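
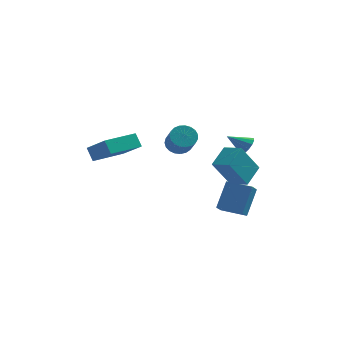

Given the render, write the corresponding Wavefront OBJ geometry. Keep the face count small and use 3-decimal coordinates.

v -4.96 -1.912 2.553
v -5.323 -1.47 3.299
v -3.473 -0.437 2.402
v -3.836 0.005 3.149
v -3.884 -2.885 3.651
v -4.247 -2.443 4.398
v -2.397 -1.41 3.501
v -2.76 -0.968 4.247
v -0.814 4.283 0.86
v -0.033 4.328 0.651
v 0.335 3.222 1.791
v -0.446 3.177 2
v -0.055 4.565 0.889
v 0.313 3.459 2.028
v -0.209 4.754 1.122
v 0.159 3.648 2.261
v -0.467 4.861 1.31
v -0.099 3.755 2.449
v -0.786 4.868 1.42
v -0.418 3.762 2.559
v -1.109 4.775 1.433
v -0.741 3.668 2.572
v -1.381 4.596 1.347
v -1.013 3.49 2.486
v -1.555 4.363 1.177
v -1.187 3.257 2.316
v -1.601 4.116 0.952
v -1.233 3.01 2.092
v -1.511 3.898 0.712
v -1.143 2.792 1.851
v -1.3 3.747 0.497
v -0.933 2.641 1.636
v -1.006 3.688 0.345
v -0.638 2.582 1.484
v -0.678 3.733 0.282
v -0.31 2.626 1.421
v -0.373 3.872 0.319
v -0.006 2.766 1.458
v -0.145 4.082 0.45
v 0.223 2.976 1.589
v 2.355 -1.869 1.07
v 1.392 -2.379 2.783
v 2.94 -0.691 1.749
v 1.977 -1.201 3.462
v 3.283 -2.519 1.398
v 2.32 -3.029 3.111
v 3.868 -1.341 2.077
v 2.905 -1.851 3.79
v 1.512 0.639 -2.241
v 2.002 1.756 -0.758
v 1.735 1.339 -2.842
v 2.225 2.457 -1.36
v 2.975 0.103 -2.32
v 3.465 1.221 -0.838
v 3.198 0.804 -2.922
v 3.688 1.921 -1.439
v 3.114 2.327 1.771
v 3.451 2.581 2.291
v 1.986 2.273 2.529
v 3.31 2.875 2.102
v 3.107 2.996 1.808
v 2.906 2.904 1.502
v 2.771 2.629 1.281
v 2.745 2.258 1.216
v 2.836 1.909 1.328
v 3.015 1.692 1.579
v 3.226 1.678 1.892
v 3.402 1.869 2.167
v 3.485 2.205 2.315
f 2 4 1
f 5 2 1
f 1 4 3
f 3 5 1
f 2 8 4
f 6 2 5
f 6 8 2
f 4 8 3
f 7 5 3
f 3 8 7
f 7 6 5
f 8 6 7
f 10 9 13
f 10 13 11
f 11 13 14
f 11 14 12
f 13 9 15
f 13 15 14
f 14 15 16
f 14 16 12
f 15 9 17
f 15 17 16
f 16 17 18
f 16 18 12
f 17 9 19
f 17 19 18
f 18 19 20
f 18 20 12
f 19 9 21
f 19 21 20
f 20 21 22
f 20 22 12
f 21 9 23
f 21 23 22
f 22 23 24
f 22 24 12
f 23 9 25
f 23 25 24
f 24 25 26
f 24 26 12
f 25 9 27
f 25 27 26
f 26 27 28
f 26 28 12
f 27 9 29
f 27 29 28
f 28 29 30
f 28 30 12
f 29 9 31
f 29 31 30
f 30 31 32
f 30 32 12
f 31 9 33
f 31 33 32
f 32 33 34
f 32 34 12
f 33 9 35
f 33 35 34
f 34 35 36
f 34 36 12
f 35 9 37
f 35 37 36
f 36 37 38
f 36 38 12
f 37 9 39
f 37 39 38
f 38 39 40
f 38 40 12
f 39 9 10
f 39 10 40
f 40 10 11
f 40 11 12
f 42 44 41
f 45 42 41
f 41 44 43
f 43 45 41
f 42 48 44
f 46 42 45
f 46 48 42
f 44 48 43
f 47 45 43
f 43 48 47
f 47 46 45
f 48 46 47
f 50 52 49
f 53 50 49
f 49 52 51
f 51 53 49
f 50 56 52
f 54 50 53
f 54 56 50
f 52 56 51
f 55 53 51
f 51 56 55
f 55 54 53
f 56 54 55
f 58 57 60
f 58 60 59
f 60 57 61
f 60 61 59
f 61 57 62
f 61 62 59
f 62 57 63
f 62 63 59
f 63 57 64
f 63 64 59
f 64 57 65
f 64 65 59
f 65 57 66
f 65 66 59
f 66 57 67
f 66 67 59
f 67 57 68
f 67 68 59
f 68 57 69
f 68 69 59
f 69 57 58
f 69 58 59



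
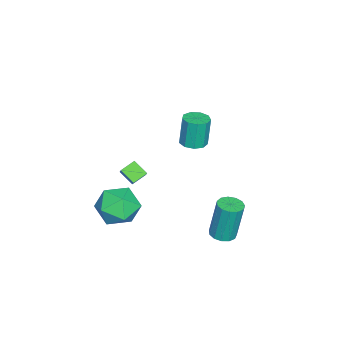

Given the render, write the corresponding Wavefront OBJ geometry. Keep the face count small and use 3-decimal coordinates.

v -1.509 1.821 2.106
v -0.906 1.623 2.189
v -1.088 1.702 3.696
v -1.691 1.899 3.614
v -0.918 2.06 2.165
v -1.1 2.138 3.672
v -1.207 2.385 2.113
v -1.389 2.464 3.62
v -1.637 2.446 2.058
v -1.819 2.525 3.565
v -2.007 2.214 2.026
v -2.189 2.293 3.533
v -2.144 1.799 2.031
v -2.326 1.877 3.538
v -1.984 1.393 2.072
v -2.166 1.472 3.579
v -1.602 1.188 2.128
v -1.783 1.266 3.635
v -1.176 1.278 2.175
v -1.358 1.357 3.682
v -3.126 -1.683 -2.965
v -3.354 -2.385 -2.432
v -3.703 -1.232 -2.617
v -3.93 -1.934 -2.084
v -2.41 -1.346 -2.216
v -2.637 -2.048 -1.683
v -2.986 -0.895 -1.868
v -3.214 -1.597 -1.335
v -0.984 -0.94 -3.757
v -0.12 -0.951 -2.957
v -1.92 -2.269 -2.763
v -1.056 -2.28 -1.963
v -1.756 -1.338 -2.061
v -1.178 -0.517 -2.676
v -0.862 -2.703 -3.044
v -0.284 -1.882 -3.659
v -0.045 -2.04 -2.516
v -0.597 -1.196 -1.909
v -1.443 -2.024 -3.811
v -1.995 -1.18 -3.204
v -0.338 3.606 -2.806
v 0.039 3.11 -2.707
v -0.086 3.419 -0.695
v -0.462 3.914 -0.794
v 0.251 3.393 -2.737
v 0.127 3.702 -0.725
v 0.277 3.743 -2.79
v 0.152 4.052 -0.777
v 0.107 4.05 -2.847
v -0.017 4.358 -0.834
v -0.204 4.215 -2.891
v -0.328 4.524 -0.879
v -0.557 4.187 -2.909
v -0.681 4.496 -0.896
v -0.841 3.975 -2.894
v -0.965 4.283 -0.881
v -0.965 3.645 -2.851
v -1.089 3.953 -0.838
v -0.89 3.303 -2.794
v -1.014 3.611 -0.781
v -0.64 3.057 -2.741
v -0.764 3.365 -0.728
v -0.294 2.985 -2.709
v -0.418 3.293 -0.696
f 2 1 5
f 2 5 3
f 3 5 6
f 3 6 4
f 5 1 7
f 5 7 6
f 6 7 8
f 6 8 4
f 7 1 9
f 7 9 8
f 8 9 10
f 8 10 4
f 9 1 11
f 9 11 10
f 10 11 12
f 10 12 4
f 11 1 13
f 11 13 12
f 12 13 14
f 12 14 4
f 13 1 15
f 13 15 14
f 14 15 16
f 14 16 4
f 15 1 17
f 15 17 16
f 16 17 18
f 16 18 4
f 17 1 19
f 17 19 18
f 18 19 20
f 18 20 4
f 19 1 2
f 19 2 20
f 20 2 3
f 20 3 4
f 22 24 21
f 25 22 21
f 21 24 23
f 23 25 21
f 22 28 24
f 26 22 25
f 26 28 22
f 24 28 23
f 27 25 23
f 23 28 27
f 27 26 25
f 28 26 27
f 29 40 34
f 29 34 30
f 29 30 36
f 29 36 39
f 29 39 40
f 30 34 38
f 34 40 33
f 40 39 31
f 39 36 35
f 36 30 37
f 32 38 33
f 32 33 31
f 32 31 35
f 32 35 37
f 32 37 38
f 33 38 34
f 31 33 40
f 35 31 39
f 37 35 36
f 38 37 30
f 42 41 45
f 42 45 43
f 43 45 46
f 43 46 44
f 45 41 47
f 45 47 46
f 46 47 48
f 46 48 44
f 47 41 49
f 47 49 48
f 48 49 50
f 48 50 44
f 49 41 51
f 49 51 50
f 50 51 52
f 50 52 44
f 51 41 53
f 51 53 52
f 52 53 54
f 52 54 44
f 53 41 55
f 53 55 54
f 54 55 56
f 54 56 44
f 55 41 57
f 55 57 56
f 56 57 58
f 56 58 44
f 57 41 59
f 57 59 58
f 58 59 60
f 58 60 44
f 59 41 61
f 59 61 60
f 60 61 62
f 60 62 44
f 61 41 63
f 61 63 62
f 62 63 64
f 62 64 44
f 63 41 42
f 63 42 64
f 64 42 43
f 64 43 44



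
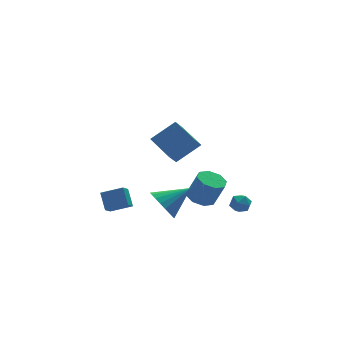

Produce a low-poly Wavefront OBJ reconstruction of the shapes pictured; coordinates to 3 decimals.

v 3.43 0.508 -2.215
v 3.798 0.012 -2.482
v 2.522 0.028 -2.578
v 2.89 -0.468 -2.845
v 2.841 -0.407 -2.176
v 3.402 -0.111 -1.952
v 2.918 0.151 -3.108
v 3.479 0.447 -2.884
v 3.482 -0.209 -3.034
v 3.434 -0.554 -2.458
v 2.886 0.594 -2.602
v 2.838 0.249 -2.026
v -0.508 2.129 -3.095
v -0.048 2.733 -3.863
v 1.148 2.151 -2.085
v -0.219 3.045 -3.589
v -0.441 3.198 -3.23
v -0.674 3.167 -2.847
v -0.878 2.956 -2.507
v -1.018 2.602 -2.269
v -1.07 2.166 -2.174
v -1.025 1.724 -2.238
v -0.891 1.352 -2.45
v -0.69 1.114 -2.774
v -0.458 1.051 -3.153
v -0.234 1.175 -3.522
v -0.058 1.464 -3.818
v 0.04 1.868 -3.988
v 0.044 2.316 -4.004
v -2.848 0.855 -1.906
v -2.846 1.652 -1.023
v -3.938 1.368 -2.367
v -3.936 2.166 -1.484
v -2.404 1.374 -2.376
v -2.402 2.172 -1.493
v -3.494 1.888 -2.837
v -3.492 2.685 -1.954
v -1.023 -1.51 2.16
v -1.63 -2.174 2.955
v -1.554 -0.144 2.897
v -2.161 -0.808 3.691
v 0.321 -1.532 3.169
v -0.286 -2.196 3.963
v -0.21 -0.166 3.905
v -0.817 -0.83 4.7
v 2.272 3.602 -3.779
v 2.969 4.152 -3.836
v 3.445 3.708 -2.298
v 2.748 3.158 -2.241
v 2.417 4.457 -3.577
v 2.894 4.012 -2.039
v 1.78 4.261 -3.436
v 2.257 3.816 -1.899
v 1.431 3.679 -3.496
v 1.908 3.234 -1.959
v 1.575 3.052 -3.722
v 2.051 2.608 -2.184
v 2.126 2.748 -3.981
v 2.603 2.303 -2.443
v 2.763 2.944 -4.121
v 3.24 2.499 -2.584
v 3.112 3.526 -4.061
v 3.589 3.081 -2.524
f 1 12 6
f 1 6 2
f 1 2 8
f 1 8 11
f 1 11 12
f 2 6 10
f 6 12 5
f 12 11 3
f 11 8 7
f 8 2 9
f 4 10 5
f 4 5 3
f 4 3 7
f 4 7 9
f 4 9 10
f 5 10 6
f 3 5 12
f 7 3 11
f 9 7 8
f 10 9 2
f 14 13 16
f 14 16 15
f 16 13 17
f 16 17 15
f 17 13 18
f 17 18 15
f 18 13 19
f 18 19 15
f 19 13 20
f 19 20 15
f 20 13 21
f 20 21 15
f 21 13 22
f 21 22 15
f 22 13 23
f 22 23 15
f 23 13 24
f 23 24 15
f 24 13 25
f 24 25 15
f 25 13 26
f 25 26 15
f 26 13 27
f 26 27 15
f 27 13 28
f 27 28 15
f 28 13 29
f 28 29 15
f 29 13 14
f 29 14 15
f 31 33 30
f 34 31 30
f 30 33 32
f 32 34 30
f 31 37 33
f 35 31 34
f 35 37 31
f 33 37 32
f 36 34 32
f 32 37 36
f 36 35 34
f 37 35 36
f 39 41 38
f 42 39 38
f 38 41 40
f 40 42 38
f 39 45 41
f 43 39 42
f 43 45 39
f 41 45 40
f 44 42 40
f 40 45 44
f 44 43 42
f 45 43 44
f 47 46 50
f 47 50 48
f 48 50 51
f 48 51 49
f 50 46 52
f 50 52 51
f 51 52 53
f 51 53 49
f 52 46 54
f 52 54 53
f 53 54 55
f 53 55 49
f 54 46 56
f 54 56 55
f 55 56 57
f 55 57 49
f 56 46 58
f 56 58 57
f 57 58 59
f 57 59 49
f 58 46 60
f 58 60 59
f 59 60 61
f 59 61 49
f 60 46 62
f 60 62 61
f 61 62 63
f 61 63 49
f 62 46 47
f 62 47 63
f 63 47 48
f 63 48 49



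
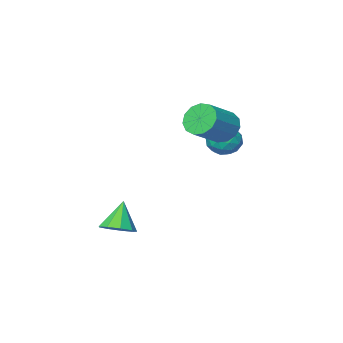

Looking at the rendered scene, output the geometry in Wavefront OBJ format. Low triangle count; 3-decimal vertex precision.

v 3.767 -0.721 -3.895
v 4.67 -1.003 -3.604
v 3.073 -1.279 -2.285
v 4.56 -0.358 -3.428
v 4.079 0.117 -3.471
v 3.452 0.199 -3.712
v 2.972 -0.149 -4.039
v 2.864 -0.765 -4.299
v 3.178 -1.36 -4.37
v 3.768 -1.657 -4.219
v 4.357 -1.516 -3.916
v -2.677 -0.18 0.479
v -1.891 -0.816 0.675
v -3.749 -1.344 1.005
v -2.963 -1.98 1.201
v -3.099 -1.137 1.778
v -2.437 -0.418 1.453
v -3.203 -1.742 0.227
v -2.541 -1.023 -0.098
v -2.216 -1.782 0.519
v -2.152 -1.408 1.477
v -3.488 -0.752 0.203
v -3.424 -0.378 1.161
v -2.19 -0.396 0.531
v -3.45 -1.764 1.149
v -3.53 -1.269 1.488
v -3.068 -1.643 1.603
v -2.511 -0.162 0.988
v -2.049 -0.536 1.103
v -2.759 -0.724 1.751
v -3.591 -1.624 0.577
v -3.129 -1.998 0.692
v -2.572 -0.517 0.077
v -2.11 -0.891 0.192
v -2.881 -1.436 -0.071
v -1.919 -1.337 0.554
v -2.549 -2.021 0.863
v -2.69 -1.882 0.291
v -2.301 -1.459 0.1
v -1.881 -1.118 1.118
v -2.511 -1.802 1.427
v -2.591 -1.306 1.766
v -2.202 -0.883 1.575
v -2.072 -1.685 1.026
v -3.129 -0.358 0.253
v -3.759 -1.042 0.562
v -3.438 -1.277 0.105
v -3.049 -0.854 -0.086
v -3.091 -0.139 0.817
v -3.721 -0.823 1.126
v -3.339 -0.701 1.58
v -2.95 -0.278 1.389
v -3.568 -0.475 0.654
v -2.347 -0.459 2.064
v -1.866 -1.29 1.616
v -0.131 -0.832 2.627
v -0.613 -0.001 3.076
v -1.776 -0.826 1.25
v -0.041 -0.368 2.262
v -1.867 -0.246 1.144
v -0.132 0.213 2.155
v -2.111 0.267 1.329
v -0.376 0.725 2.341
v -2.43 0.549 1.748
v -0.695 1.008 2.76
v -2.722 0.511 2.267
v -0.987 0.97 3.279
v -2.896 0.165 2.722
v -1.161 0.624 3.734
v -2.896 -0.379 2.968
v -1.161 0.079 3.98
v -2.721 -0.949 2.927
v -0.986 -0.49 3.939
v -2.428 -1.363 2.612
v -0.693 -0.905 3.624
v -2.109 -1.49 2.123
v -0.374 -1.032 3.135
f 2 1 4
f 2 4 3
f 4 1 5
f 4 5 3
f 5 1 6
f 5 6 3
f 6 1 7
f 6 7 3
f 7 1 8
f 7 8 3
f 8 1 9
f 8 9 3
f 9 1 10
f 9 10 3
f 10 1 11
f 10 11 3
f 11 1 2
f 11 2 3
f 12 49 28
f 49 23 52
f 28 52 17
f 49 52 28
f 12 28 24
f 28 17 29
f 24 29 13
f 28 29 24
f 12 24 33
f 24 13 34
f 33 34 19
f 24 34 33
f 12 33 45
f 33 19 48
f 45 48 22
f 33 48 45
f 12 45 49
f 45 22 53
f 49 53 23
f 45 53 49
f 13 29 40
f 29 17 43
f 40 43 21
f 29 43 40
f 17 52 30
f 52 23 51
f 30 51 16
f 52 51 30
f 23 53 50
f 53 22 46
f 50 46 14
f 53 46 50
f 22 48 47
f 48 19 35
f 47 35 18
f 48 35 47
f 19 34 39
f 34 13 36
f 39 36 20
f 34 36 39
f 15 41 27
f 41 21 42
f 27 42 16
f 41 42 27
f 15 27 25
f 27 16 26
f 25 26 14
f 27 26 25
f 15 25 32
f 25 14 31
f 32 31 18
f 25 31 32
f 15 32 37
f 32 18 38
f 37 38 20
f 32 38 37
f 15 37 41
f 37 20 44
f 41 44 21
f 37 44 41
f 16 42 30
f 42 21 43
f 30 43 17
f 42 43 30
f 14 26 50
f 26 16 51
f 50 51 23
f 26 51 50
f 18 31 47
f 31 14 46
f 47 46 22
f 31 46 47
f 20 38 39
f 38 18 35
f 39 35 19
f 38 35 39
f 21 44 40
f 44 20 36
f 40 36 13
f 44 36 40
f 55 54 58
f 55 58 56
f 56 58 59
f 56 59 57
f 58 54 60
f 58 60 59
f 59 60 61
f 59 61 57
f 60 54 62
f 60 62 61
f 61 62 63
f 61 63 57
f 62 54 64
f 62 64 63
f 63 64 65
f 63 65 57
f 64 54 66
f 64 66 65
f 65 66 67
f 65 67 57
f 66 54 68
f 66 68 67
f 67 68 69
f 67 69 57
f 68 54 70
f 68 70 69
f 69 70 71
f 69 71 57
f 70 54 72
f 70 72 71
f 71 72 73
f 71 73 57
f 72 54 74
f 72 74 73
f 73 74 75
f 73 75 57
f 74 54 76
f 74 76 75
f 75 76 77
f 75 77 57
f 76 54 55
f 76 55 77
f 77 55 56
f 77 56 57



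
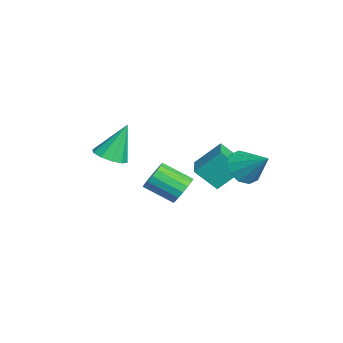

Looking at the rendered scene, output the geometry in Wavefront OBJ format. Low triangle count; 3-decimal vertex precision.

v -3.093 1.6 -2.682
v -3.354 0.446 -1.504
v -3.096 2.95 -1.36
v -3.357 1.796 -0.182
v -1.483 1.424 -2.498
v -1.744 0.27 -1.32
v -1.486 2.774 -1.176
v -1.747 1.62 0.002
v 0.158 -4.053 1.003
v 0.928 -3.508 0.893
v -0.198 -3.147 2.977
v 0.467 -3.216 0.676
v -0.112 -3.244 0.584
v -0.588 -3.581 0.652
v -0.779 -4.098 0.855
v -0.612 -4.598 1.114
v -0.15 -4.889 1.331
v 0.429 -4.861 1.423
v 0.905 -4.524 1.355
v 1.096 -4.007 1.152
v -2.706 -0.173 -3.214
v -2.065 -0.007 -2.561
v -2.633 -1.541 -1.613
v -3.274 -1.707 -2.266
v -2.423 0.214 -2.417
v -2.991 -1.319 -1.47
v -2.846 0.347 -2.456
v -3.414 -1.187 -1.508
v -3.237 0.361 -2.668
v -3.805 -1.173 -1.72
v -3.506 0.252 -3.005
v -4.074 -1.282 -2.058
v -3.592 0.046 -3.39
v -4.16 -1.488 -2.443
v -3.475 -0.21 -3.735
v -4.043 -1.744 -2.787
v -3.182 -0.458 -3.96
v -3.75 -1.992 -3.013
v -2.78 -0.641 -4.014
v -3.348 -2.174 -3.067
v -2.361 -0.716 -3.885
v -2.928 -2.25 -2.938
v -2.02 -0.667 -3.602
v -2.588 -2.201 -2.655
v -1.837 -0.505 -3.23
v -2.405 -2.039 -2.283
v -1.853 -0.267 -2.855
v -2.421 -1.801 -1.907
v 1.07 2.443 0.414
v 1.798 1.659 0.411
v 2.19 3.477 1.566
v 1.936 2.067 -0.09
v 1.743 2.619 -0.399
v 1.293 3.104 -0.397
v 0.758 3.337 -0.085
v 0.342 3.228 0.418
v 0.205 2.819 0.919
v 0.397 2.267 1.228
v 0.847 1.782 1.226
v 1.382 1.549 0.914
f 2 4 1
f 5 2 1
f 1 4 3
f 3 5 1
f 2 8 4
f 6 2 5
f 6 8 2
f 4 8 3
f 7 5 3
f 3 8 7
f 7 6 5
f 8 6 7
f 10 9 12
f 10 12 11
f 12 9 13
f 12 13 11
f 13 9 14
f 13 14 11
f 14 9 15
f 14 15 11
f 15 9 16
f 15 16 11
f 16 9 17
f 16 17 11
f 17 9 18
f 17 18 11
f 18 9 19
f 18 19 11
f 19 9 20
f 19 20 11
f 20 9 10
f 20 10 11
f 22 21 25
f 22 25 23
f 23 25 26
f 23 26 24
f 25 21 27
f 25 27 26
f 26 27 28
f 26 28 24
f 27 21 29
f 27 29 28
f 28 29 30
f 28 30 24
f 29 21 31
f 29 31 30
f 30 31 32
f 30 32 24
f 31 21 33
f 31 33 32
f 32 33 34
f 32 34 24
f 33 21 35
f 33 35 34
f 34 35 36
f 34 36 24
f 35 21 37
f 35 37 36
f 36 37 38
f 36 38 24
f 37 21 39
f 37 39 38
f 38 39 40
f 38 40 24
f 39 21 41
f 39 41 40
f 40 41 42
f 40 42 24
f 41 21 43
f 41 43 42
f 42 43 44
f 42 44 24
f 43 21 45
f 43 45 44
f 44 45 46
f 44 46 24
f 45 21 47
f 45 47 46
f 46 47 48
f 46 48 24
f 47 21 22
f 47 22 48
f 48 22 23
f 48 23 24
f 50 49 52
f 50 52 51
f 52 49 53
f 52 53 51
f 53 49 54
f 53 54 51
f 54 49 55
f 54 55 51
f 55 49 56
f 55 56 51
f 56 49 57
f 56 57 51
f 57 49 58
f 57 58 51
f 58 49 59
f 58 59 51
f 59 49 60
f 59 60 51
f 60 49 50
f 60 50 51



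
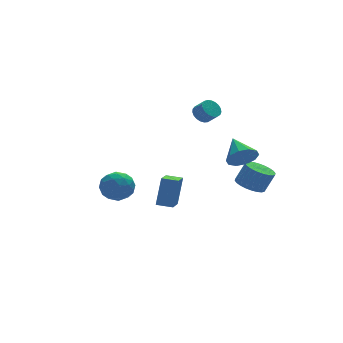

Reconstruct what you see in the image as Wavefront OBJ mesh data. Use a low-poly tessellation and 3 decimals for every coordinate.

v 3.651 -2.324 -1.941
v 4.288 -1.596 -2.195
v 4.927 -1.689 -0.852
v 4.289 -2.416 -0.599
v 3.995 -1.39 -2.041
v 4.634 -1.483 -0.698
v 3.649 -1.326 -1.872
v 4.288 -1.419 -0.529
v 3.303 -1.414 -1.713
v 3.942 -1.507 -0.371
v 3.011 -1.64 -1.59
v 3.65 -1.733 -0.247
v 2.815 -1.971 -1.52
v 3.454 -2.063 -0.177
v 2.747 -2.355 -1.514
v 3.386 -2.448 -0.171
v 2.816 -2.734 -1.573
v 3.455 -2.827 -0.23
v 3.013 -3.051 -1.688
v 3.652 -3.144 -0.345
v 3.306 -3.257 -1.842
v 3.945 -3.35 -0.499
v 3.652 -3.321 -2.011
v 4.291 -3.414 -0.668
v 3.998 -3.233 -2.169
v 4.637 -3.326 -0.827
v 4.29 -3.007 -2.293
v 4.929 -3.1 -0.95
v 4.486 -2.677 -2.363
v 5.125 -2.769 -1.02
v 4.554 -2.292 -2.369
v 5.193 -2.385 -1.026
v 4.485 -1.913 -2.31
v 5.124 -2.006 -0.967
v -4.255 1.128 -2.085
v -3.635 1.16 -1.122
v -4.105 -0.72 -2.118
v -3.485 -0.688 -1.155
v -4.6 -0.423 -1.128
v -4.692 0.719 -1.107
v -3.048 -0.279 -2.133
v -3.14 0.863 -2.112
v -2.889 0.291 -1.151
v -3.848 0.202 -0.53
v -3.892 0.238 -2.71
v -4.851 0.149 -2.089
v -3.958 1.306 -1.601
v -3.782 -0.866 -1.639
v -4.437 -0.711 -1.624
v -4.073 -0.691 -1.057
v -4.58 1.047 -1.592
v -4.215 1.066 -1.026
v -4.782 0.136 -1.03
v -3.525 -0.626 -2.214
v -3.16 -0.607 -1.648
v -3.667 1.131 -2.183
v -3.303 1.151 -1.616
v -2.958 0.304 -2.21
v -3.155 0.815 -1.052
v -3.067 -0.272 -1.071
v -2.81 -0.032 -1.646
v -2.864 0.64 -1.634
v -3.719 0.762 -0.687
v -3.631 -0.324 -0.706
v -4.286 -0.168 -0.69
v -4.34 0.503 -0.678
v -3.28 0.251 -0.704
v -4.109 0.764 -2.534
v -4.021 -0.322 -2.553
v -3.4 -0.063 -2.562
v -3.454 0.608 -2.55
v -4.673 0.712 -2.169
v -4.585 -0.375 -2.188
v -4.876 -0.2 -1.606
v -4.93 0.472 -1.594
v -4.46 0.189 -2.536
v 3.435 4.071 1.272
v 4.049 3.978 0.871
v 4.42 3.336 1.586
v 3.805 3.429 1.988
v 4.124 4.218 1.047
v 4.495 3.577 1.763
v 4.08 4.433 1.263
v 4.45 3.792 1.978
v 3.924 4.586 1.48
v 4.295 3.944 2.196
v 3.683 4.649 1.662
v 4.054 4.007 2.377
v 3.4 4.612 1.776
v 3.771 3.97 2.491
v 3.123 4.482 1.803
v 3.493 3.84 2.518
v 2.899 4.28 1.738
v 3.27 3.639 2.453
v 2.768 4.043 1.593
v 3.139 3.401 2.308
v 2.752 3.81 1.392
v 3.123 3.168 2.107
v 2.855 3.622 1.171
v 3.226 2.981 1.886
v 3.057 3.512 0.967
v 3.428 2.871 1.682
v 3.325 3.499 0.816
v 3.696 2.857 1.531
v 3.612 3.584 0.744
v 3.983 2.942 1.459
v 3.868 3.754 0.763
v 4.239 3.112 1.478
v -0.448 -0.239 -3.995
v 0.129 0.241 -2.077
v -1.312 0.383 -3.891
v -0.735 0.864 -1.973
v 0.455 1.116 -4.607
v 1.032 1.597 -2.689
v -0.409 1.739 -4.503
v 0.168 2.219 -2.585
v 3.121 -2.363 0.557
v 3.584 -1.956 -0.281
v 3.239 -0.757 1.403
v 2.95 -1.875 -0.346
v 2.381 -1.981 -0.066
v 2.094 -2.232 0.452
v 2.2 -2.534 1.009
v 2.658 -2.77 1.394
v 3.292 -2.851 1.459
v 3.861 -2.746 1.179
v 4.147 -2.494 0.662
v 4.041 -2.193 0.104
f 2 1 5
f 2 5 3
f 3 5 6
f 3 6 4
f 5 1 7
f 5 7 6
f 6 7 8
f 6 8 4
f 7 1 9
f 7 9 8
f 8 9 10
f 8 10 4
f 9 1 11
f 9 11 10
f 10 11 12
f 10 12 4
f 11 1 13
f 11 13 12
f 12 13 14
f 12 14 4
f 13 1 15
f 13 15 14
f 14 15 16
f 14 16 4
f 15 1 17
f 15 17 16
f 16 17 18
f 16 18 4
f 17 1 19
f 17 19 18
f 18 19 20
f 18 20 4
f 19 1 21
f 19 21 20
f 20 21 22
f 20 22 4
f 21 1 23
f 21 23 22
f 22 23 24
f 22 24 4
f 23 1 25
f 23 25 24
f 24 25 26
f 24 26 4
f 25 1 27
f 25 27 26
f 26 27 28
f 26 28 4
f 27 1 29
f 27 29 28
f 28 29 30
f 28 30 4
f 29 1 31
f 29 31 30
f 30 31 32
f 30 32 4
f 31 1 33
f 31 33 32
f 32 33 34
f 32 34 4
f 33 1 2
f 33 2 34
f 34 2 3
f 34 3 4
f 35 72 51
f 72 46 75
f 51 75 40
f 72 75 51
f 35 51 47
f 51 40 52
f 47 52 36
f 51 52 47
f 35 47 56
f 47 36 57
f 56 57 42
f 47 57 56
f 35 56 68
f 56 42 71
f 68 71 45
f 56 71 68
f 35 68 72
f 68 45 76
f 72 76 46
f 68 76 72
f 36 52 63
f 52 40 66
f 63 66 44
f 52 66 63
f 40 75 53
f 75 46 74
f 53 74 39
f 75 74 53
f 46 76 73
f 76 45 69
f 73 69 37
f 76 69 73
f 45 71 70
f 71 42 58
f 70 58 41
f 71 58 70
f 42 57 62
f 57 36 59
f 62 59 43
f 57 59 62
f 38 64 50
f 64 44 65
f 50 65 39
f 64 65 50
f 38 50 48
f 50 39 49
f 48 49 37
f 50 49 48
f 38 48 55
f 48 37 54
f 55 54 41
f 48 54 55
f 38 55 60
f 55 41 61
f 60 61 43
f 55 61 60
f 38 60 64
f 60 43 67
f 64 67 44
f 60 67 64
f 39 65 53
f 65 44 66
f 53 66 40
f 65 66 53
f 37 49 73
f 49 39 74
f 73 74 46
f 49 74 73
f 41 54 70
f 54 37 69
f 70 69 45
f 54 69 70
f 43 61 62
f 61 41 58
f 62 58 42
f 61 58 62
f 44 67 63
f 67 43 59
f 63 59 36
f 67 59 63
f 78 77 81
f 78 81 79
f 79 81 82
f 79 82 80
f 81 77 83
f 81 83 82
f 82 83 84
f 82 84 80
f 83 77 85
f 83 85 84
f 84 85 86
f 84 86 80
f 85 77 87
f 85 87 86
f 86 87 88
f 86 88 80
f 87 77 89
f 87 89 88
f 88 89 90
f 88 90 80
f 89 77 91
f 89 91 90
f 90 91 92
f 90 92 80
f 91 77 93
f 91 93 92
f 92 93 94
f 92 94 80
f 93 77 95
f 93 95 94
f 94 95 96
f 94 96 80
f 95 77 97
f 95 97 96
f 96 97 98
f 96 98 80
f 97 77 99
f 97 99 98
f 98 99 100
f 98 100 80
f 99 77 101
f 99 101 100
f 100 101 102
f 100 102 80
f 101 77 103
f 101 103 102
f 102 103 104
f 102 104 80
f 103 77 105
f 103 105 104
f 104 105 106
f 104 106 80
f 105 77 107
f 105 107 106
f 106 107 108
f 106 108 80
f 107 77 78
f 107 78 108
f 108 78 79
f 108 79 80
f 110 112 109
f 113 110 109
f 109 112 111
f 111 113 109
f 110 116 112
f 114 110 113
f 114 116 110
f 112 116 111
f 115 113 111
f 111 116 115
f 115 114 113
f 116 114 115
f 118 117 120
f 118 120 119
f 120 117 121
f 120 121 119
f 121 117 122
f 121 122 119
f 122 117 123
f 122 123 119
f 123 117 124
f 123 124 119
f 124 117 125
f 124 125 119
f 125 117 126
f 125 126 119
f 126 117 127
f 126 127 119
f 127 117 128
f 127 128 119
f 128 117 118
f 128 118 119



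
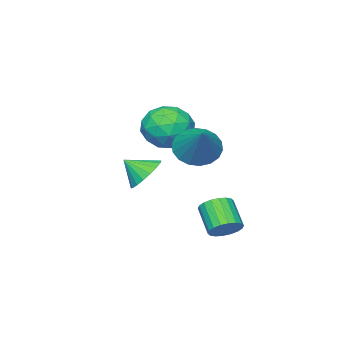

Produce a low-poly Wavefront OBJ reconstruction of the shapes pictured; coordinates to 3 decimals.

v -0.172 -1.544 -1.474
v 0.31 -0.872 -1.119
v 0.312 -2.276 -0.746
v -0.023 -0.871 -0.896
v -0.386 -1.002 -0.788
v -0.706 -1.242 -0.816
v -0.92 -1.541 -0.974
v -0.986 -1.841 -1.231
v -0.891 -2.082 -1.536
v -0.653 -2.216 -1.83
v -0.321 -2.218 -2.052
v 0.042 -2.086 -2.16
v 0.362 -1.847 -2.133
v 0.576 -1.547 -1.974
v 0.642 -1.248 -1.717
v 0.547 -1.007 -1.412
v -1.022 0.107 0.833
v -0.077 -0.097 0.3
v -0.523 -1.003 2.14
v 0.422 -1.207 1.607
v 0.243 -0.213 2.053
v -0.066 0.473 1.245
v -0.534 -1.573 1.195
v -0.843 -0.887 0.387
v 0.225 -1.135 0.523
v 0.705 -0.294 1.054
v -1.305 -0.806 1.386
v -0.825 0.035 1.917
v -0.593 0.102 0.451
v -0.007 -1.202 1.989
v -0.112 -0.618 2.251
v 0.443 -0.738 1.937
v -0.587 0.437 1.007
v -0.031 0.318 0.694
v 0.157 0.25 1.724
v -0.569 -1.418 1.746
v -0.013 -1.537 1.433
v -1.043 -0.362 0.503
v -0.488 -0.482 0.189
v -0.757 -1.35 0.716
v 0.139 -0.627 0.27
v 0.433 -1.28 1.038
v -0.129 -1.495 0.796
v -0.311 -1.092 0.321
v 0.422 -0.133 0.581
v 0.715 -0.786 1.35
v 0.61 -0.201 1.612
v 0.428 0.202 1.137
v 0.599 -0.743 0.713
v -1.315 -0.314 1.09
v -1.022 -0.967 1.859
v -1.028 -1.302 1.303
v -1.21 -0.899 0.828
v -1.033 0.18 1.402
v -0.739 -0.473 2.17
v -0.289 -0.008 2.119
v -0.471 0.395 1.644
v -1.199 -0.357 1.727
v 0.862 3.353 -2.679
v 1.486 3.091 -2.613
v 1.022 2.206 -1.735
v 0.398 2.467 -1.801
v 1.48 3.306 -2.4
v 1.016 2.42 -1.522
v 1.352 3.529 -2.242
v 0.888 2.644 -1.364
v 1.126 3.718 -2.17
v 0.663 2.833 -1.293
v 0.849 3.835 -2.199
v 0.385 2.95 -1.322
v 0.573 3.856 -2.324
v 0.11 2.971 -1.446
v 0.355 3.777 -2.518
v -0.108 2.892 -1.641
v 0.238 3.614 -2.745
v -0.226 2.729 -1.867
v 0.244 3.4 -2.958
v -0.22 2.514 -2.08
v 0.372 3.176 -3.116
v -0.092 2.291 -2.238
v 0.597 2.987 -3.187
v 0.134 2.102 -2.31
v 0.875 2.87 -3.158
v 0.411 1.985 -2.281
v 1.15 2.849 -3.034
v 0.687 1.964 -2.156
v 1.368 2.928 -2.839
v 0.905 2.043 -1.962
v 1.812 2.799 1.589
v 2.442 2.933 0.932
v 2.808 3.921 2.771
v 2.176 3.237 0.866
v 1.838 3.455 0.944
v 1.495 3.542 1.15
v 1.215 3.483 1.443
v 1.053 3.287 1.764
v 1.042 2.995 2.051
v 1.183 2.665 2.246
v 1.449 2.36 2.311
v 1.787 2.143 2.233
v 2.13 2.055 2.028
v 2.41 2.115 1.735
v 2.572 2.31 1.414
v 2.583 2.602 1.127
f 2 1 4
f 2 4 3
f 4 1 5
f 4 5 3
f 5 1 6
f 5 6 3
f 6 1 7
f 6 7 3
f 7 1 8
f 7 8 3
f 8 1 9
f 8 9 3
f 9 1 10
f 9 10 3
f 10 1 11
f 10 11 3
f 11 1 12
f 11 12 3
f 12 1 13
f 12 13 3
f 13 1 14
f 13 14 3
f 14 1 15
f 14 15 3
f 15 1 16
f 15 16 3
f 16 1 2
f 16 2 3
f 17 54 33
f 54 28 57
f 33 57 22
f 54 57 33
f 17 33 29
f 33 22 34
f 29 34 18
f 33 34 29
f 17 29 38
f 29 18 39
f 38 39 24
f 29 39 38
f 17 38 50
f 38 24 53
f 50 53 27
f 38 53 50
f 17 50 54
f 50 27 58
f 54 58 28
f 50 58 54
f 18 34 45
f 34 22 48
f 45 48 26
f 34 48 45
f 22 57 35
f 57 28 56
f 35 56 21
f 57 56 35
f 28 58 55
f 58 27 51
f 55 51 19
f 58 51 55
f 27 53 52
f 53 24 40
f 52 40 23
f 53 40 52
f 24 39 44
f 39 18 41
f 44 41 25
f 39 41 44
f 20 46 32
f 46 26 47
f 32 47 21
f 46 47 32
f 20 32 30
f 32 21 31
f 30 31 19
f 32 31 30
f 20 30 37
f 30 19 36
f 37 36 23
f 30 36 37
f 20 37 42
f 37 23 43
f 42 43 25
f 37 43 42
f 20 42 46
f 42 25 49
f 46 49 26
f 42 49 46
f 21 47 35
f 47 26 48
f 35 48 22
f 47 48 35
f 19 31 55
f 31 21 56
f 55 56 28
f 31 56 55
f 23 36 52
f 36 19 51
f 52 51 27
f 36 51 52
f 25 43 44
f 43 23 40
f 44 40 24
f 43 40 44
f 26 49 45
f 49 25 41
f 45 41 18
f 49 41 45
f 60 59 63
f 60 63 61
f 61 63 64
f 61 64 62
f 63 59 65
f 63 65 64
f 64 65 66
f 64 66 62
f 65 59 67
f 65 67 66
f 66 67 68
f 66 68 62
f 67 59 69
f 67 69 68
f 68 69 70
f 68 70 62
f 69 59 71
f 69 71 70
f 70 71 72
f 70 72 62
f 71 59 73
f 71 73 72
f 72 73 74
f 72 74 62
f 73 59 75
f 73 75 74
f 74 75 76
f 74 76 62
f 75 59 77
f 75 77 76
f 76 77 78
f 76 78 62
f 77 59 79
f 77 79 78
f 78 79 80
f 78 80 62
f 79 59 81
f 79 81 80
f 80 81 82
f 80 82 62
f 81 59 83
f 81 83 82
f 82 83 84
f 82 84 62
f 83 59 85
f 83 85 84
f 84 85 86
f 84 86 62
f 85 59 87
f 85 87 86
f 86 87 88
f 86 88 62
f 87 59 60
f 87 60 88
f 88 60 61
f 88 61 62
f 90 89 92
f 90 92 91
f 92 89 93
f 92 93 91
f 93 89 94
f 93 94 91
f 94 89 95
f 94 95 91
f 95 89 96
f 95 96 91
f 96 89 97
f 96 97 91
f 97 89 98
f 97 98 91
f 98 89 99
f 98 99 91
f 99 89 100
f 99 100 91
f 100 89 101
f 100 101 91
f 101 89 102
f 101 102 91
f 102 89 103
f 102 103 91
f 103 89 104
f 103 104 91
f 104 89 90
f 104 90 91



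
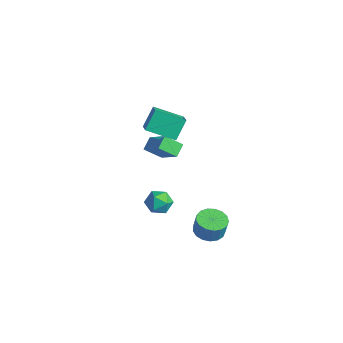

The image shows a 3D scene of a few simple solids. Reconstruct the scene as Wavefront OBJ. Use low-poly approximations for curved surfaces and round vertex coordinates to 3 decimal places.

v -3.07 -2.888 3.215
v -1.878 -3.374 3.904
v -3.418 -2.014 4.434
v -2.226 -2.499 5.123
v -2.034 -1.421 2.457
v -0.842 -1.906 3.146
v -2.382 -0.546 3.676
v -1.19 -1.032 4.365
v 0.783 -0.577 -4.527
v 1.274 0.256 -4.683
v 1.569 0.31 -3.469
v 1.077 -0.523 -3.313
v 0.839 0.4 -4.584
v 1.133 0.454 -3.37
v 0.391 0.319 -4.471
v 0.685 0.373 -3.258
v 0.032 0.034 -4.372
v 0.327 0.088 -3.158
v -0.154 -0.392 -4.308
v 0.14 -0.338 -3.094
v -0.126 -0.86 -4.294
v 0.168 -0.806 -3.08
v 0.11 -1.263 -4.333
v 0.405 -1.209 -3.12
v 0.501 -1.509 -4.417
v 0.795 -1.455 -3.203
v 0.956 -1.541 -4.526
v 1.25 -1.488 -3.312
v 1.371 -1.353 -4.635
v 1.666 -1.299 -3.422
v 1.652 -0.987 -4.719
v 1.946 -0.933 -3.506
v 1.733 -0.526 -4.76
v 2.028 -0.473 -3.546
v 1.597 -0.078 -4.746
v 1.891 -0.024 -3.533
v -1.458 -2.422 -3.3
v -0.977 -1.997 -2.619
v -1.623 -3.643 -2.421
v -1.142 -3.218 -1.74
v -1.995 -2.911 -1.972
v -1.893 -2.156 -2.516
v -0.707 -3.484 -2.524
v -0.605 -2.729 -3.068
v -0.513 -2.653 -2.14
v -1.309 -2.299 -1.798
v -1.291 -3.341 -3.242
v -2.087 -2.987 -2.9
v -4.833 -1.501 0.44
v -3.22 -1.352 1.63
v -4.333 -0.534 -0.359
v -2.72 -0.386 0.831
v -4.38 -2.174 -0.091
v -2.767 -2.026 1.099
v -3.88 -1.208 -0.89
v -2.267 -1.059 0.3
f 2 4 1
f 5 2 1
f 1 4 3
f 3 5 1
f 2 8 4
f 6 2 5
f 6 8 2
f 4 8 3
f 7 5 3
f 3 8 7
f 7 6 5
f 8 6 7
f 10 9 13
f 10 13 11
f 11 13 14
f 11 14 12
f 13 9 15
f 13 15 14
f 14 15 16
f 14 16 12
f 15 9 17
f 15 17 16
f 16 17 18
f 16 18 12
f 17 9 19
f 17 19 18
f 18 19 20
f 18 20 12
f 19 9 21
f 19 21 20
f 20 21 22
f 20 22 12
f 21 9 23
f 21 23 22
f 22 23 24
f 22 24 12
f 23 9 25
f 23 25 24
f 24 25 26
f 24 26 12
f 25 9 27
f 25 27 26
f 26 27 28
f 26 28 12
f 27 9 29
f 27 29 28
f 28 29 30
f 28 30 12
f 29 9 31
f 29 31 30
f 30 31 32
f 30 32 12
f 31 9 33
f 31 33 32
f 32 33 34
f 32 34 12
f 33 9 35
f 33 35 34
f 34 35 36
f 34 36 12
f 35 9 10
f 35 10 36
f 36 10 11
f 36 11 12
f 37 48 42
f 37 42 38
f 37 38 44
f 37 44 47
f 37 47 48
f 38 42 46
f 42 48 41
f 48 47 39
f 47 44 43
f 44 38 45
f 40 46 41
f 40 41 39
f 40 39 43
f 40 43 45
f 40 45 46
f 41 46 42
f 39 41 48
f 43 39 47
f 45 43 44
f 46 45 38
f 50 52 49
f 53 50 49
f 49 52 51
f 51 53 49
f 50 56 52
f 54 50 53
f 54 56 50
f 52 56 51
f 55 53 51
f 51 56 55
f 55 54 53
f 56 54 55



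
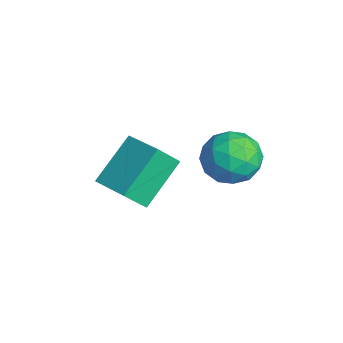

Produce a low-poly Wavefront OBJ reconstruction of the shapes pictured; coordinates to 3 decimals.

v 3.871 -0.343 3.142
v 4.441 -0.617 3.803
v 2.719 -0.823 3.937
v 3.289 -1.097 4.598
v 3.17 -0.204 4.438
v 3.882 0.092 3.947
v 3.278 -1.532 3.793
v 3.99 -1.236 3.302
v 4.075 -1.352 4.205
v 4.008 -0.532 4.604
v 3.152 -0.908 3.136
v 3.085 -0.088 3.535
v 4.257 -0.438 3.403
v 2.903 -1.002 4.337
v 2.833 -0.477 4.243
v 3.168 -0.639 4.632
v 3.929 -0.021 3.487
v 4.264 -0.182 3.876
v 3.516 0.06 4.249
v 2.896 -1.258 3.864
v 3.231 -1.419 4.253
v 3.992 -0.801 3.108
v 4.327 -0.963 3.497
v 3.644 -1.5 3.491
v 4.377 -1.031 4.028
v 3.699 -1.314 4.495
v 3.693 -1.569 4.022
v 4.112 -1.395 3.733
v 4.338 -0.549 4.262
v 3.66 -0.831 4.729
v 3.59 -0.306 4.635
v 4.009 -0.132 4.347
v 4.122 -0.981 4.498
v 3.5 -0.609 3.011
v 2.822 -0.891 3.478
v 3.151 -1.308 3.393
v 3.57 -1.134 3.105
v 3.461 -0.126 3.245
v 2.783 -0.409 3.712
v 3.048 -0.045 4.007
v 3.467 0.129 3.718
v 3.038 -0.459 3.242
v -0.232 -1.815 1.402
v -0.146 -2.511 2.224
v 1.008 -1.331 1.683
v 1.093 -2.027 2.504
v 0.507 -3.053 0.276
v 0.592 -3.749 1.097
v 1.746 -2.569 0.556
v 1.832 -3.265 1.378
f 1 38 17
f 38 12 41
f 17 41 6
f 38 41 17
f 1 17 13
f 17 6 18
f 13 18 2
f 17 18 13
f 1 13 22
f 13 2 23
f 22 23 8
f 13 23 22
f 1 22 34
f 22 8 37
f 34 37 11
f 22 37 34
f 1 34 38
f 34 11 42
f 38 42 12
f 34 42 38
f 2 18 29
f 18 6 32
f 29 32 10
f 18 32 29
f 6 41 19
f 41 12 40
f 19 40 5
f 41 40 19
f 12 42 39
f 42 11 35
f 39 35 3
f 42 35 39
f 11 37 36
f 37 8 24
f 36 24 7
f 37 24 36
f 8 23 28
f 23 2 25
f 28 25 9
f 23 25 28
f 4 30 16
f 30 10 31
f 16 31 5
f 30 31 16
f 4 16 14
f 16 5 15
f 14 15 3
f 16 15 14
f 4 14 21
f 14 3 20
f 21 20 7
f 14 20 21
f 4 21 26
f 21 7 27
f 26 27 9
f 21 27 26
f 4 26 30
f 26 9 33
f 30 33 10
f 26 33 30
f 5 31 19
f 31 10 32
f 19 32 6
f 31 32 19
f 3 15 39
f 15 5 40
f 39 40 12
f 15 40 39
f 7 20 36
f 20 3 35
f 36 35 11
f 20 35 36
f 9 27 28
f 27 7 24
f 28 24 8
f 27 24 28
f 10 33 29
f 33 9 25
f 29 25 2
f 33 25 29
f 44 46 43
f 47 44 43
f 43 46 45
f 45 47 43
f 44 50 46
f 48 44 47
f 48 50 44
f 46 50 45
f 49 47 45
f 45 50 49
f 49 48 47
f 50 48 49



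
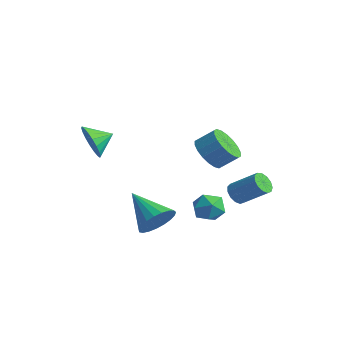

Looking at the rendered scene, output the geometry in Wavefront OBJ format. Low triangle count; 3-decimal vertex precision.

v 3.175 0.788 1.212
v 3.914 0.801 0.569
v 4.525 1.426 1.286
v 3.785 1.412 1.928
v 3.683 1.154 0.459
v 4.294 1.779 1.175
v 3.352 1.434 0.497
v 3.962 2.059 1.214
v 2.985 1.587 0.677
v 3.596 2.211 1.394
v 2.655 1.581 0.963
v 3.266 2.205 1.679
v 2.429 1.418 1.298
v 3.04 2.042 2.015
v 2.35 1.13 1.616
v 2.961 1.755 2.333
v 2.435 0.774 1.854
v 3.046 1.399 2.571
v 2.666 0.421 1.965
v 3.277 1.046 2.681
v 2.998 0.141 1.926
v 3.608 0.766 2.643
v 3.364 -0.011 1.746
v 3.975 0.613 2.463
v 3.694 -0.005 1.461
v 4.305 0.619 2.177
v 3.92 0.158 1.125
v 4.531 0.782 1.842
v 3.999 0.445 0.807
v 4.61 1.07 1.524
v 0.069 -3.499 2.157
v 0.554 -3.37 1.304
v 0.411 -2.501 2.503
v 0.156 -3.203 1.217
v -0.26 -3.095 1.315
v -0.61 -3.067 1.581
v -0.826 -3.124 1.961
v -0.865 -3.256 2.379
v -0.718 -3.436 2.754
v -0.416 -3.628 3.011
v -0.018 -3.795 3.098
v 0.398 -3.903 2.999
v 0.748 -3.931 2.734
v 0.964 -3.874 2.354
v 1.003 -3.742 1.935
v 0.856 -3.562 1.56
v 4.01 -2.888 -1.535
v 4.526 -3.049 -0.706
v 2.25 -2.912 -0.445
v 4.512 -2.638 -0.719
v 4.411 -2.27 -0.874
v 4.241 -2.009 -1.143
v 4.031 -1.9 -1.479
v 3.817 -1.961 -1.826
v 3.636 -2.183 -2.122
v 3.521 -2.527 -2.317
v 3.489 -2.933 -2.376
v 3.548 -3.331 -2.29
v 3.687 -3.653 -2.074
v 3.881 -3.842 -1.764
v 4.098 -3.867 -1.415
v 4.299 -3.722 -1.087
v 4.451 -3.433 -0.836
v 3.192 2.521 -1.968
v 3.606 2.084 -2.186
v 4.782 2.701 -1.19
v 4.368 3.139 -0.972
v 3.638 2.371 -2.402
v 4.814 2.988 -1.406
v 3.529 2.706 -2.48
v 4.705 3.323 -1.484
v 3.313 2.982 -2.396
v 4.489 3.599 -1.4
v 3.058 3.112 -2.176
v 4.234 3.729 -1.18
v 2.846 3.054 -1.89
v 4.022 3.671 -0.894
v 2.744 2.828 -1.629
v 3.92 3.445 -0.633
v 2.784 2.504 -1.475
v 3.96 3.121 -0.479
v 2.954 2.185 -1.478
v 4.13 2.802 -0.482
v 3.199 1.974 -1.637
v 4.375 2.591 -0.641
v 3.442 1.936 -1.9
v 4.618 2.553 -0.905
v 3.135 0.928 -1.561
v 3.754 1.224 -2.117
v 3.626 -0.404 -1.723
v 4.245 -0.108 -2.279
v 4.288 0.096 -1.421
v 3.985 0.919 -1.321
v 3.395 -0.099 -2.519
v 3.092 0.724 -2.419
v 3.915 0.589 -2.709
v 4.467 0.71 -2.03
v 2.913 0.11 -1.81
v 3.465 0.231 -1.131
f 2 1 5
f 2 5 3
f 3 5 6
f 3 6 4
f 5 1 7
f 5 7 6
f 6 7 8
f 6 8 4
f 7 1 9
f 7 9 8
f 8 9 10
f 8 10 4
f 9 1 11
f 9 11 10
f 10 11 12
f 10 12 4
f 11 1 13
f 11 13 12
f 12 13 14
f 12 14 4
f 13 1 15
f 13 15 14
f 14 15 16
f 14 16 4
f 15 1 17
f 15 17 16
f 16 17 18
f 16 18 4
f 17 1 19
f 17 19 18
f 18 19 20
f 18 20 4
f 19 1 21
f 19 21 20
f 20 21 22
f 20 22 4
f 21 1 23
f 21 23 22
f 22 23 24
f 22 24 4
f 23 1 25
f 23 25 24
f 24 25 26
f 24 26 4
f 25 1 27
f 25 27 26
f 26 27 28
f 26 28 4
f 27 1 29
f 27 29 28
f 28 29 30
f 28 30 4
f 29 1 2
f 29 2 30
f 30 2 3
f 30 3 4
f 32 31 34
f 32 34 33
f 34 31 35
f 34 35 33
f 35 31 36
f 35 36 33
f 36 31 37
f 36 37 33
f 37 31 38
f 37 38 33
f 38 31 39
f 38 39 33
f 39 31 40
f 39 40 33
f 40 31 41
f 40 41 33
f 41 31 42
f 41 42 33
f 42 31 43
f 42 43 33
f 43 31 44
f 43 44 33
f 44 31 45
f 44 45 33
f 45 31 46
f 45 46 33
f 46 31 32
f 46 32 33
f 48 47 50
f 48 50 49
f 50 47 51
f 50 51 49
f 51 47 52
f 51 52 49
f 52 47 53
f 52 53 49
f 53 47 54
f 53 54 49
f 54 47 55
f 54 55 49
f 55 47 56
f 55 56 49
f 56 47 57
f 56 57 49
f 57 47 58
f 57 58 49
f 58 47 59
f 58 59 49
f 59 47 60
f 59 60 49
f 60 47 61
f 60 61 49
f 61 47 62
f 61 62 49
f 62 47 63
f 62 63 49
f 63 47 48
f 63 48 49
f 65 64 68
f 65 68 66
f 66 68 69
f 66 69 67
f 68 64 70
f 68 70 69
f 69 70 71
f 69 71 67
f 70 64 72
f 70 72 71
f 71 72 73
f 71 73 67
f 72 64 74
f 72 74 73
f 73 74 75
f 73 75 67
f 74 64 76
f 74 76 75
f 75 76 77
f 75 77 67
f 76 64 78
f 76 78 77
f 77 78 79
f 77 79 67
f 78 64 80
f 78 80 79
f 79 80 81
f 79 81 67
f 80 64 82
f 80 82 81
f 81 82 83
f 81 83 67
f 82 64 84
f 82 84 83
f 83 84 85
f 83 85 67
f 84 64 86
f 84 86 85
f 85 86 87
f 85 87 67
f 86 64 65
f 86 65 87
f 87 65 66
f 87 66 67
f 88 99 93
f 88 93 89
f 88 89 95
f 88 95 98
f 88 98 99
f 89 93 97
f 93 99 92
f 99 98 90
f 98 95 94
f 95 89 96
f 91 97 92
f 91 92 90
f 91 90 94
f 91 94 96
f 91 96 97
f 92 97 93
f 90 92 99
f 94 90 98
f 96 94 95
f 97 96 89



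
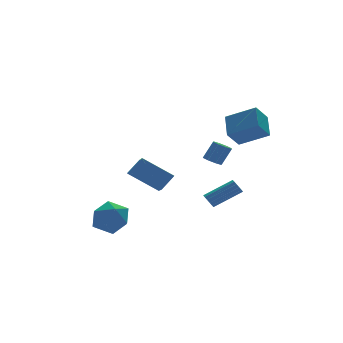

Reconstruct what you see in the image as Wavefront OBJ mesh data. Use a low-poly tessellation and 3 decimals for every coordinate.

v -3.702 2.667 -3.004
v -3.163 2.347 -4.051
v -3.237 0.913 -2.229
v -2.698 0.593 -3.276
v -2.202 1.458 -2.573
v -2.489 2.543 -3.053
v -3.911 0.717 -3.227
v -4.198 1.802 -3.707
v -3.292 1.142 -4.189
v -2.236 1.6 -3.784
v -4.164 1.66 -2.496
v -3.108 2.118 -2.091
v 0.55 3.267 -2.311
v -0.064 1.672 -1.579
v -0.88 4.381 -1.082
v -1.495 2.786 -0.351
v 1.375 3.354 -1.429
v 0.76 1.759 -0.698
v -0.056 4.468 -0.201
v -0.67 2.873 0.531
v 0.91 -1.987 -1.383
v 1.172 -1.663 -1.659
v 2.732 -2.069 -0.653
v 2.47 -2.393 -0.377
v 1.081 -1.523 -1.461
v 2.641 -1.93 -0.455
v 0.944 -1.508 -1.242
v 2.504 -1.915 -0.236
v 0.798 -1.621 -1.061
v 2.358 -2.028 -0.055
v 0.681 -1.832 -0.966
v 2.241 -2.239 0.04
v 0.627 -2.085 -0.983
v 2.187 -2.491 0.023
v 0.648 -2.311 -1.107
v 2.208 -2.717 -0.101
v 0.739 -2.45 -1.305
v 2.299 -2.857 -0.299
v 0.876 -2.465 -1.524
v 2.436 -2.872 -0.518
v 1.022 -2.352 -1.705
v 2.582 -2.759 -0.699
v 1.139 -2.141 -1.8
v 2.699 -2.548 -0.794
v 1.193 -1.889 -1.783
v 2.753 -2.295 -0.777
v 2.275 -1.513 3.141
v 3.526 -2.685 3.983
v 2.83 -0.273 4.043
v 4.081 -1.445 4.885
v 3.159 -1.235 2.215
v 4.41 -2.407 3.057
v 3.714 0.005 3.117
v 4.965 -1.167 3.959
v 3.554 2.528 -0.258
v 3.86 2.009 -0.444
v 4.491 1.974 0.692
v 4.186 2.492 0.878
v 4.095 2.414 -0.562
v 4.726 2.378 0.574
v 4.013 2.885 -0.501
v 4.644 2.85 0.635
v 3.662 3.147 -0.298
v 4.293 3.111 0.838
v 3.249 3.046 -0.072
v 3.88 3.011 1.064
v 3.014 2.642 0.046
v 3.645 2.606 1.182
v 3.096 2.17 -0.015
v 3.727 2.135 1.121
v 3.447 1.909 -0.218
v 4.078 1.873 0.918
f 1 12 6
f 1 6 2
f 1 2 8
f 1 8 11
f 1 11 12
f 2 6 10
f 6 12 5
f 12 11 3
f 11 8 7
f 8 2 9
f 4 10 5
f 4 5 3
f 4 3 7
f 4 7 9
f 4 9 10
f 5 10 6
f 3 5 12
f 7 3 11
f 9 7 8
f 10 9 2
f 14 16 13
f 17 14 13
f 13 16 15
f 15 17 13
f 14 20 16
f 18 14 17
f 18 20 14
f 16 20 15
f 19 17 15
f 15 20 19
f 19 18 17
f 20 18 19
f 22 21 25
f 22 25 23
f 23 25 26
f 23 26 24
f 25 21 27
f 25 27 26
f 26 27 28
f 26 28 24
f 27 21 29
f 27 29 28
f 28 29 30
f 28 30 24
f 29 21 31
f 29 31 30
f 30 31 32
f 30 32 24
f 31 21 33
f 31 33 32
f 32 33 34
f 32 34 24
f 33 21 35
f 33 35 34
f 34 35 36
f 34 36 24
f 35 21 37
f 35 37 36
f 36 37 38
f 36 38 24
f 37 21 39
f 37 39 38
f 38 39 40
f 38 40 24
f 39 21 41
f 39 41 40
f 40 41 42
f 40 42 24
f 41 21 43
f 41 43 42
f 42 43 44
f 42 44 24
f 43 21 45
f 43 45 44
f 44 45 46
f 44 46 24
f 45 21 22
f 45 22 46
f 46 22 23
f 46 23 24
f 48 50 47
f 51 48 47
f 47 50 49
f 49 51 47
f 48 54 50
f 52 48 51
f 52 54 48
f 50 54 49
f 53 51 49
f 49 54 53
f 53 52 51
f 54 52 53
f 56 55 59
f 56 59 57
f 57 59 60
f 57 60 58
f 59 55 61
f 59 61 60
f 60 61 62
f 60 62 58
f 61 55 63
f 61 63 62
f 62 63 64
f 62 64 58
f 63 55 65
f 63 65 64
f 64 65 66
f 64 66 58
f 65 55 67
f 65 67 66
f 66 67 68
f 66 68 58
f 67 55 69
f 67 69 68
f 68 69 70
f 68 70 58
f 69 55 71
f 69 71 70
f 70 71 72
f 70 72 58
f 71 55 56
f 71 56 72
f 72 56 57
f 72 57 58



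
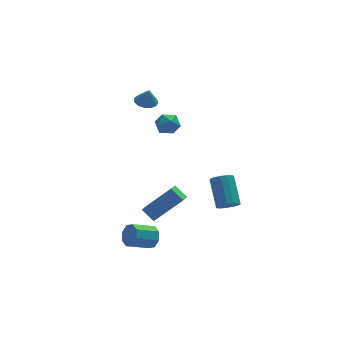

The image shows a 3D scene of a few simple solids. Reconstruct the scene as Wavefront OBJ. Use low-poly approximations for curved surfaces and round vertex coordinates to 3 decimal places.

v -2.186 -0.421 -2.498
v -2.641 -1.197 -2.084
v -0.612 -0.577 -1.056
v -1.067 -1.353 -0.643
v -1.713 -1.007 -3.077
v -2.168 -1.783 -2.664
v -0.139 -1.163 -1.636
v -0.594 -1.939 -1.222
v 2.734 0.422 -4.288
v 3.413 0.322 -4.22
v 3.505 1.797 -2.964
v 2.826 1.898 -3.032
v 3.369 0.574 -4.513
v 3.461 2.049 -3.256
v 3.122 0.778 -4.734
v 3.215 2.253 -3.478
v 2.753 0.869 -4.814
v 2.845 2.344 -3.557
v 2.378 0.818 -4.727
v 2.47 2.293 -3.47
v 2.115 0.642 -4.501
v 2.207 2.117 -3.244
v 2.049 0.396 -4.207
v 2.141 1.871 -2.95
v 2.201 0.158 -3.939
v 2.293 1.633 -2.682
v 2.521 0.004 -3.782
v 2.614 1.48 -2.525
v 2.91 -0.017 -3.786
v 3.002 1.459 -2.529
v 3.242 0.102 -3.949
v 3.334 1.577 -2.693
v -1.073 3.316 3.201
v -0.65 3.834 3.238
v -0.947 3.144 4.179
v -0.994 3.973 3.307
v -1.363 3.903 3.342
v -1.64 3.647 3.333
v -1.738 3.286 3.282
v -1.624 2.934 3.206
v -1.335 2.704 3.128
v -0.964 2.667 3.073
v -0.627 2.837 3.06
v -0.431 3.159 3.091
v -0.44 3.53 3.157
v -0.614 1.443 2.315
v 0.063 1.261 2.627
v -1.183 0.659 3.093
v -0.506 0.477 3.405
v -0.802 1.177 3.514
v -0.451 1.661 3.033
v -0.669 0.259 2.687
v -0.318 0.743 2.206
v 0.029 0.529 2.857
v -0.053 1.096 3.368
v -1.067 0.824 2.352
v -1.149 1.391 2.863
v -2.434 -2.309 -3.523
v -2.108 -2.575 -2.938
v -3.381 -2.756 -2.312
v -3.706 -2.491 -2.897
v -2.174 -2.028 -2.913
v -3.447 -2.21 -2.287
v -2.392 -1.646 -3.245
v -3.665 -1.828 -2.619
v -2.634 -1.653 -3.74
v -3.907 -1.834 -3.114
v -2.759 -2.044 -4.108
v -4.032 -2.225 -3.482
v -2.693 -2.59 -4.133
v -3.966 -2.772 -3.507
v -2.475 -2.972 -3.801
v -3.748 -3.154 -3.175
v -2.233 -2.966 -3.306
v -3.506 -3.147 -2.68
f 2 4 1
f 5 2 1
f 1 4 3
f 3 5 1
f 2 8 4
f 6 2 5
f 6 8 2
f 4 8 3
f 7 5 3
f 3 8 7
f 7 6 5
f 8 6 7
f 10 9 13
f 10 13 11
f 11 13 14
f 11 14 12
f 13 9 15
f 13 15 14
f 14 15 16
f 14 16 12
f 15 9 17
f 15 17 16
f 16 17 18
f 16 18 12
f 17 9 19
f 17 19 18
f 18 19 20
f 18 20 12
f 19 9 21
f 19 21 20
f 20 21 22
f 20 22 12
f 21 9 23
f 21 23 22
f 22 23 24
f 22 24 12
f 23 9 25
f 23 25 24
f 24 25 26
f 24 26 12
f 25 9 27
f 25 27 26
f 26 27 28
f 26 28 12
f 27 9 29
f 27 29 28
f 28 29 30
f 28 30 12
f 29 9 31
f 29 31 30
f 30 31 32
f 30 32 12
f 31 9 10
f 31 10 32
f 32 10 11
f 32 11 12
f 34 33 36
f 34 36 35
f 36 33 37
f 36 37 35
f 37 33 38
f 37 38 35
f 38 33 39
f 38 39 35
f 39 33 40
f 39 40 35
f 40 33 41
f 40 41 35
f 41 33 42
f 41 42 35
f 42 33 43
f 42 43 35
f 43 33 44
f 43 44 35
f 44 33 45
f 44 45 35
f 45 33 34
f 45 34 35
f 46 57 51
f 46 51 47
f 46 47 53
f 46 53 56
f 46 56 57
f 47 51 55
f 51 57 50
f 57 56 48
f 56 53 52
f 53 47 54
f 49 55 50
f 49 50 48
f 49 48 52
f 49 52 54
f 49 54 55
f 50 55 51
f 48 50 57
f 52 48 56
f 54 52 53
f 55 54 47
f 59 58 62
f 59 62 60
f 60 62 63
f 60 63 61
f 62 58 64
f 62 64 63
f 63 64 65
f 63 65 61
f 64 58 66
f 64 66 65
f 65 66 67
f 65 67 61
f 66 58 68
f 66 68 67
f 67 68 69
f 67 69 61
f 68 58 70
f 68 70 69
f 69 70 71
f 69 71 61
f 70 58 72
f 70 72 71
f 71 72 73
f 71 73 61
f 72 58 74
f 72 74 73
f 73 74 75
f 73 75 61
f 74 58 59
f 74 59 75
f 75 59 60
f 75 60 61



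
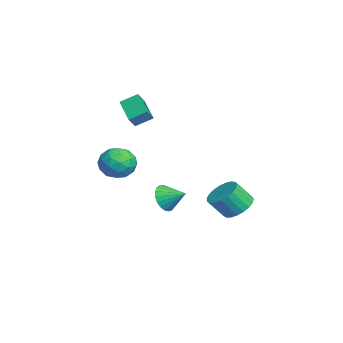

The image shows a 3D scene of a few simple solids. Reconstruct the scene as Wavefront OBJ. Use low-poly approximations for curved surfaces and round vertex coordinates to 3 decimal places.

v -1.038 4.017 -3.31
v -0.453 4.766 -2.776
v -0.338 3.792 -1.536
v -0.922 3.043 -2.07
v -0.876 4.872 -2.653
v -0.761 3.898 -1.414
v -1.328 4.83 -2.644
v -1.212 3.856 -1.405
v -1.729 4.647 -2.75
v -1.613 3.674 -1.511
v -2.01 4.356 -2.953
v -1.895 3.382 -1.714
v -2.124 4.006 -3.217
v -2.008 3.032 -1.978
v -2.049 3.657 -3.498
v -1.934 2.684 -2.259
v -1.8 3.371 -3.746
v -1.685 2.398 -2.507
v -1.419 3.197 -3.918
v -1.304 2.223 -2.679
v -0.972 3.164 -3.986
v -0.857 2.191 -2.746
v -0.536 3.279 -3.936
v -0.421 2.305 -2.697
v -0.187 3.521 -3.778
v -0.072 2.548 -2.539
v 0.015 3.849 -3.539
v 0.13 2.876 -2.3
v 0.035 4.206 -3.261
v 0.15 3.233 -2.022
v -0.131 4.53 -2.99
v -0.015 3.557 -1.751
v 2.674 -0.423 -0.976
v 3.165 -0.28 -1.788
v 3.306 0.663 -0.404
v 2.839 -0.059 -1.849
v 2.484 0.1 -1.758
v 2.162 0.169 -1.533
v 1.929 0.135 -1.211
v 1.824 0.005 -0.848
v 1.866 -0.199 -0.508
v 2.049 -0.442 -0.248
v 2.339 -0.682 -0.115
v 2.687 -0.876 -0.13
v 3.033 -0.992 -0.292
v 3.317 -1.01 -0.572
v 3.49 -0.926 -0.922
v 3.521 -0.755 -1.281
v 3.407 -0.527 -1.588
v 3.434 -1.978 1.983
v 4.443 -2.489 2.082
v 2.597 -3.611 2.078
v 3.606 -4.122 2.177
v 3.211 -3.476 3.023
v 3.728 -2.466 2.965
v 3.312 -3.634 1.195
v 3.829 -2.624 1.137
v 4.367 -3.512 1.596
v 4.305 -3.415 2.726
v 2.735 -2.685 1.434
v 2.673 -2.588 2.564
v 4.012 -2.09 2.024
v 3.028 -4.01 2.136
v 2.796 -3.63 2.633
v 3.389 -3.93 2.692
v 3.592 -2.077 2.543
v 4.185 -2.377 2.601
v 3.461 -2.957 3.154
v 2.855 -3.723 1.559
v 3.448 -4.023 1.617
v 3.651 -2.17 1.468
v 4.244 -2.47 1.527
v 3.579 -3.143 1.006
v 4.561 -2.992 1.797
v 4.069 -3.952 1.853
v 3.896 -3.665 1.276
v 4.2 -3.072 1.241
v 4.524 -2.935 2.461
v 4.032 -3.895 2.517
v 3.8 -3.515 3.014
v 4.104 -2.921 2.979
v 4.48 -3.536 2.175
v 3.008 -2.205 1.643
v 2.516 -3.165 1.699
v 2.936 -3.179 1.181
v 3.24 -2.585 1.146
v 2.971 -2.148 2.307
v 2.479 -3.108 2.363
v 2.84 -3.028 2.919
v 3.144 -2.435 2.884
v 2.56 -2.564 1.985
v -3.207 -1.773 2.451
v -4.878 -2.222 3.307
v -3.183 -0.713 3.055
v -4.853 -1.162 3.911
v -2.767 -2.158 3.109
v -4.437 -2.607 3.965
v -2.742 -1.098 3.713
v -4.413 -1.547 4.569
f 2 1 5
f 2 5 3
f 3 5 6
f 3 6 4
f 5 1 7
f 5 7 6
f 6 7 8
f 6 8 4
f 7 1 9
f 7 9 8
f 8 9 10
f 8 10 4
f 9 1 11
f 9 11 10
f 10 11 12
f 10 12 4
f 11 1 13
f 11 13 12
f 12 13 14
f 12 14 4
f 13 1 15
f 13 15 14
f 14 15 16
f 14 16 4
f 15 1 17
f 15 17 16
f 16 17 18
f 16 18 4
f 17 1 19
f 17 19 18
f 18 19 20
f 18 20 4
f 19 1 21
f 19 21 20
f 20 21 22
f 20 22 4
f 21 1 23
f 21 23 22
f 22 23 24
f 22 24 4
f 23 1 25
f 23 25 24
f 24 25 26
f 24 26 4
f 25 1 27
f 25 27 26
f 26 27 28
f 26 28 4
f 27 1 29
f 27 29 28
f 28 29 30
f 28 30 4
f 29 1 31
f 29 31 30
f 30 31 32
f 30 32 4
f 31 1 2
f 31 2 32
f 32 2 3
f 32 3 4
f 34 33 36
f 34 36 35
f 36 33 37
f 36 37 35
f 37 33 38
f 37 38 35
f 38 33 39
f 38 39 35
f 39 33 40
f 39 40 35
f 40 33 41
f 40 41 35
f 41 33 42
f 41 42 35
f 42 33 43
f 42 43 35
f 43 33 44
f 43 44 35
f 44 33 45
f 44 45 35
f 45 33 46
f 45 46 35
f 46 33 47
f 46 47 35
f 47 33 48
f 47 48 35
f 48 33 49
f 48 49 35
f 49 33 34
f 49 34 35
f 50 87 66
f 87 61 90
f 66 90 55
f 87 90 66
f 50 66 62
f 66 55 67
f 62 67 51
f 66 67 62
f 50 62 71
f 62 51 72
f 71 72 57
f 62 72 71
f 50 71 83
f 71 57 86
f 83 86 60
f 71 86 83
f 50 83 87
f 83 60 91
f 87 91 61
f 83 91 87
f 51 67 78
f 67 55 81
f 78 81 59
f 67 81 78
f 55 90 68
f 90 61 89
f 68 89 54
f 90 89 68
f 61 91 88
f 91 60 84
f 88 84 52
f 91 84 88
f 60 86 85
f 86 57 73
f 85 73 56
f 86 73 85
f 57 72 77
f 72 51 74
f 77 74 58
f 72 74 77
f 53 79 65
f 79 59 80
f 65 80 54
f 79 80 65
f 53 65 63
f 65 54 64
f 63 64 52
f 65 64 63
f 53 63 70
f 63 52 69
f 70 69 56
f 63 69 70
f 53 70 75
f 70 56 76
f 75 76 58
f 70 76 75
f 53 75 79
f 75 58 82
f 79 82 59
f 75 82 79
f 54 80 68
f 80 59 81
f 68 81 55
f 80 81 68
f 52 64 88
f 64 54 89
f 88 89 61
f 64 89 88
f 56 69 85
f 69 52 84
f 85 84 60
f 69 84 85
f 58 76 77
f 76 56 73
f 77 73 57
f 76 73 77
f 59 82 78
f 82 58 74
f 78 74 51
f 82 74 78
f 93 95 92
f 96 93 92
f 92 95 94
f 94 96 92
f 93 99 95
f 97 93 96
f 97 99 93
f 95 99 94
f 98 96 94
f 94 99 98
f 98 97 96
f 99 97 98



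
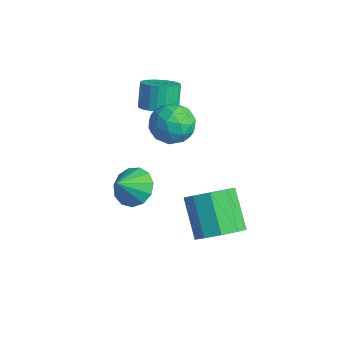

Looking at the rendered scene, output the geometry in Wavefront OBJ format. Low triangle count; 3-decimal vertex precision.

v -2.564 0.875 -0.63
v -1.913 1.439 -0.163
v -2.436 -0.035 0.29
v -2.409 1.574 0.039
v -2.954 1.486 0.029
v -3.375 1.205 -0.191
v -3.539 0.819 -0.55
v -3.393 0.45 -0.934
v -2.984 0.217 -1.222
v -2.441 0.192 -1.322
v -1.938 0.384 -1.202
v -1.633 0.732 -0.901
v -1.624 1.125 -0.513
v -1.384 3.059 3.892
v -0.863 2.515 3.188
v -2.137 1.665 4.412
v -1.616 1.121 3.708
v -1.119 1.533 4.511
v -0.654 2.395 4.19
v -2.346 1.785 3.41
v -1.881 2.647 3.089
v -1.458 1.728 2.89
v -0.7 1.573 3.571
v -2.3 2.607 4.029
v -1.542 2.452 4.71
v -1.058 2.909 3.495
v -1.942 1.271 4.105
v -1.65 1.513 4.578
v -1.345 1.193 4.164
v -0.935 2.839 4.083
v -0.629 2.519 3.67
v -0.779 1.942 4.447
v -2.371 1.661 3.93
v -2.065 1.341 3.517
v -1.655 2.987 3.436
v -1.35 2.667 3.022
v -2.221 2.238 3.153
v -1.101 2.127 2.906
v -1.543 1.308 3.211
v -1.972 1.698 3.036
v -1.699 2.204 2.847
v -0.656 2.036 3.306
v -1.098 1.216 3.611
v -0.806 1.459 4.083
v -0.533 1.965 3.895
v -1.005 1.573 3.131
v -1.902 2.964 3.989
v -2.344 2.144 4.294
v -2.467 2.215 3.705
v -2.194 2.721 3.517
v -1.457 2.872 4.389
v -1.899 2.053 4.694
v -1.301 1.976 4.753
v -1.028 2.482 4.564
v -1.995 2.607 4.469
v 1.715 2.162 -1.063
v 2.286 3.033 -0.778
v 0.876 3.51 0.588
v 0.305 2.638 0.303
v 1.817 3.205 -1.322
v 0.407 3.682 0.044
v 1.3 2.889 -1.745
v -0.11 3.366 -0.379
v 0.977 2.232 -1.849
v -0.432 2.709 -0.483
v 1 1.543 -1.585
v -0.41 2.019 -0.219
v 1.357 1.143 -1.077
v -0.053 1.619 0.289
v 1.882 1.219 -0.562
v 0.472 1.696 0.804
v 2.328 1.737 -0.282
v 0.918 2.214 1.084
v 2.488 2.453 -0.367
v 1.078 2.93 0.999
v -3.06 2.528 3.415
v -2.348 2.326 3.811
v -2.807 2.77 4.862
v -3.52 2.972 4.465
v -2.281 2.631 3.712
v -2.741 3.075 4.763
v -2.333 2.921 3.567
v -2.793 3.365 4.618
v -2.496 3.15 3.398
v -2.956 3.594 4.449
v -2.745 3.285 3.233
v -3.204 3.729 4.284
v -3.041 3.305 3.095
v -3.501 3.749 4.146
v -3.341 3.206 3.005
v -3.8 3.65 4.056
v -3.598 3.004 2.978
v -4.057 3.448 4.029
v -3.773 2.73 3.018
v -4.232 3.174 4.069
v -3.839 2.425 3.117
v -4.299 2.869 4.168
v -3.787 2.135 3.262
v -4.247 2.579 4.313
v -3.624 1.906 3.431
v -4.084 2.35 4.482
v -3.376 1.771 3.596
v -3.835 2.215 4.647
v -3.079 1.751 3.734
v -3.539 2.195 4.785
v -2.78 1.85 3.824
v -3.239 2.294 4.875
v -2.523 2.052 3.851
v -2.982 2.496 4.902
f 2 1 4
f 2 4 3
f 4 1 5
f 4 5 3
f 5 1 6
f 5 6 3
f 6 1 7
f 6 7 3
f 7 1 8
f 7 8 3
f 8 1 9
f 8 9 3
f 9 1 10
f 9 10 3
f 10 1 11
f 10 11 3
f 11 1 12
f 11 12 3
f 12 1 13
f 12 13 3
f 13 1 2
f 13 2 3
f 14 51 30
f 51 25 54
f 30 54 19
f 51 54 30
f 14 30 26
f 30 19 31
f 26 31 15
f 30 31 26
f 14 26 35
f 26 15 36
f 35 36 21
f 26 36 35
f 14 35 47
f 35 21 50
f 47 50 24
f 35 50 47
f 14 47 51
f 47 24 55
f 51 55 25
f 47 55 51
f 15 31 42
f 31 19 45
f 42 45 23
f 31 45 42
f 19 54 32
f 54 25 53
f 32 53 18
f 54 53 32
f 25 55 52
f 55 24 48
f 52 48 16
f 55 48 52
f 24 50 49
f 50 21 37
f 49 37 20
f 50 37 49
f 21 36 41
f 36 15 38
f 41 38 22
f 36 38 41
f 17 43 29
f 43 23 44
f 29 44 18
f 43 44 29
f 17 29 27
f 29 18 28
f 27 28 16
f 29 28 27
f 17 27 34
f 27 16 33
f 34 33 20
f 27 33 34
f 17 34 39
f 34 20 40
f 39 40 22
f 34 40 39
f 17 39 43
f 39 22 46
f 43 46 23
f 39 46 43
f 18 44 32
f 44 23 45
f 32 45 19
f 44 45 32
f 16 28 52
f 28 18 53
f 52 53 25
f 28 53 52
f 20 33 49
f 33 16 48
f 49 48 24
f 33 48 49
f 22 40 41
f 40 20 37
f 41 37 21
f 40 37 41
f 23 46 42
f 46 22 38
f 42 38 15
f 46 38 42
f 57 56 60
f 57 60 58
f 58 60 61
f 58 61 59
f 60 56 62
f 60 62 61
f 61 62 63
f 61 63 59
f 62 56 64
f 62 64 63
f 63 64 65
f 63 65 59
f 64 56 66
f 64 66 65
f 65 66 67
f 65 67 59
f 66 56 68
f 66 68 67
f 67 68 69
f 67 69 59
f 68 56 70
f 68 70 69
f 69 70 71
f 69 71 59
f 70 56 72
f 70 72 71
f 71 72 73
f 71 73 59
f 72 56 74
f 72 74 73
f 73 74 75
f 73 75 59
f 74 56 57
f 74 57 75
f 75 57 58
f 75 58 59
f 77 76 80
f 77 80 78
f 78 80 81
f 78 81 79
f 80 76 82
f 80 82 81
f 81 82 83
f 81 83 79
f 82 76 84
f 82 84 83
f 83 84 85
f 83 85 79
f 84 76 86
f 84 86 85
f 85 86 87
f 85 87 79
f 86 76 88
f 86 88 87
f 87 88 89
f 87 89 79
f 88 76 90
f 88 90 89
f 89 90 91
f 89 91 79
f 90 76 92
f 90 92 91
f 91 92 93
f 91 93 79
f 92 76 94
f 92 94 93
f 93 94 95
f 93 95 79
f 94 76 96
f 94 96 95
f 95 96 97
f 95 97 79
f 96 76 98
f 96 98 97
f 97 98 99
f 97 99 79
f 98 76 100
f 98 100 99
f 99 100 101
f 99 101 79
f 100 76 102
f 100 102 101
f 101 102 103
f 101 103 79
f 102 76 104
f 102 104 103
f 103 104 105
f 103 105 79
f 104 76 106
f 104 106 105
f 105 106 107
f 105 107 79
f 106 76 108
f 106 108 107
f 107 108 109
f 107 109 79
f 108 76 77
f 108 77 109
f 109 77 78
f 109 78 79



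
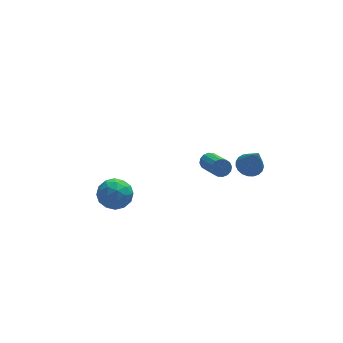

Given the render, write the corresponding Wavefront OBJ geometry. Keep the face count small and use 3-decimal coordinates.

v 2.052 3.556 -0.84
v 2.575 3.74 -0.611
v 2.771 1.927 0.39
v 2.248 1.744 0.16
v 2.361 3.83 -0.405
v 2.557 2.017 0.596
v 2.064 3.847 -0.316
v 2.26 2.034 0.685
v 1.764 3.787 -0.367
v 1.959 1.974 0.634
v 1.541 3.664 -0.545
v 1.736 1.851 0.455
v 1.455 3.513 -0.803
v 1.651 1.7 0.198
v 1.529 3.373 -1.07
v 1.725 1.56 -0.069
v 1.743 3.283 -1.276
v 1.939 1.47 -0.275
v 2.04 3.266 -1.365
v 2.236 1.453 -0.364
v 2.341 3.326 -1.314
v 2.536 1.513 -0.313
v 2.564 3.449 -1.135
v 2.759 1.636 -0.135
v 2.649 3.6 -0.878
v 2.845 1.787 0.123
v -4.942 1.08 0.053
v -4.361 1.745 -0.538
v -3.519 0.215 0.478
v -2.938 0.88 -0.113
v -3.393 1.225 0.783
v -4.272 1.759 0.52
v -3.608 0.201 -0.58
v -4.487 0.735 -0.843
v -3.537 1.201 -0.929
v -3.404 1.834 -0.087
v -4.476 0.126 0.027
v -4.343 0.759 0.869
v -4.776 1.488 -0.28
v -3.104 0.472 0.22
v -3.371 0.674 0.746
v -3.03 1.065 0.399
v -4.724 1.497 0.342
v -4.383 1.887 -0.005
v -3.813 1.582 0.771
v -3.497 0.073 -0.055
v -3.156 0.463 -0.402
v -4.85 0.895 -0.459
v -4.509 1.286 -0.806
v -4.067 0.378 -0.831
v -3.951 1.56 -0.857
v -3.114 1.051 -0.607
v -3.508 0.652 -0.882
v -4.025 0.966 -1.036
v -3.872 1.932 -0.362
v -3.036 1.423 -0.112
v -3.303 1.626 0.414
v -3.82 1.94 0.26
v -3.388 1.612 -0.592
v -4.844 0.537 0.052
v -4.008 0.028 0.302
v -4.06 0.02 -0.32
v -4.577 0.334 -0.474
v -4.766 0.909 0.547
v -3.929 0.4 0.797
v -3.855 0.994 0.976
v -4.372 1.308 0.822
v -4.492 0.348 0.532
v 3.44 0.377 1.393
v 4.043 -0.05 1.114
v 3.64 -0.537 3.227
v 4.196 0.216 1.23
v 4.218 0.51 1.374
v 4.106 0.782 1.521
v 3.879 0.983 1.647
v 3.576 1.08 1.728
v 3.249 1.055 1.751
v 2.955 0.913 1.713
v 2.745 0.678 1.619
v 2.655 0.392 1.485
v 2.701 0.103 1.336
v 2.875 -0.139 1.197
v 3.146 -0.291 1.091
v 3.468 -0.328 1.038
v 3.785 -0.243 1.046
f 2 1 5
f 2 5 3
f 3 5 6
f 3 6 4
f 5 1 7
f 5 7 6
f 6 7 8
f 6 8 4
f 7 1 9
f 7 9 8
f 8 9 10
f 8 10 4
f 9 1 11
f 9 11 10
f 10 11 12
f 10 12 4
f 11 1 13
f 11 13 12
f 12 13 14
f 12 14 4
f 13 1 15
f 13 15 14
f 14 15 16
f 14 16 4
f 15 1 17
f 15 17 16
f 16 17 18
f 16 18 4
f 17 1 19
f 17 19 18
f 18 19 20
f 18 20 4
f 19 1 21
f 19 21 20
f 20 21 22
f 20 22 4
f 21 1 23
f 21 23 22
f 22 23 24
f 22 24 4
f 23 1 25
f 23 25 24
f 24 25 26
f 24 26 4
f 25 1 2
f 25 2 26
f 26 2 3
f 26 3 4
f 27 64 43
f 64 38 67
f 43 67 32
f 64 67 43
f 27 43 39
f 43 32 44
f 39 44 28
f 43 44 39
f 27 39 48
f 39 28 49
f 48 49 34
f 39 49 48
f 27 48 60
f 48 34 63
f 60 63 37
f 48 63 60
f 27 60 64
f 60 37 68
f 64 68 38
f 60 68 64
f 28 44 55
f 44 32 58
f 55 58 36
f 44 58 55
f 32 67 45
f 67 38 66
f 45 66 31
f 67 66 45
f 38 68 65
f 68 37 61
f 65 61 29
f 68 61 65
f 37 63 62
f 63 34 50
f 62 50 33
f 63 50 62
f 34 49 54
f 49 28 51
f 54 51 35
f 49 51 54
f 30 56 42
f 56 36 57
f 42 57 31
f 56 57 42
f 30 42 40
f 42 31 41
f 40 41 29
f 42 41 40
f 30 40 47
f 40 29 46
f 47 46 33
f 40 46 47
f 30 47 52
f 47 33 53
f 52 53 35
f 47 53 52
f 30 52 56
f 52 35 59
f 56 59 36
f 52 59 56
f 31 57 45
f 57 36 58
f 45 58 32
f 57 58 45
f 29 41 65
f 41 31 66
f 65 66 38
f 41 66 65
f 33 46 62
f 46 29 61
f 62 61 37
f 46 61 62
f 35 53 54
f 53 33 50
f 54 50 34
f 53 50 54
f 36 59 55
f 59 35 51
f 55 51 28
f 59 51 55
f 70 69 72
f 70 72 71
f 72 69 73
f 72 73 71
f 73 69 74
f 73 74 71
f 74 69 75
f 74 75 71
f 75 69 76
f 75 76 71
f 76 69 77
f 76 77 71
f 77 69 78
f 77 78 71
f 78 69 79
f 78 79 71
f 79 69 80
f 79 80 71
f 80 69 81
f 80 81 71
f 81 69 82
f 81 82 71
f 82 69 83
f 82 83 71
f 83 69 84
f 83 84 71
f 84 69 85
f 84 85 71
f 85 69 70
f 85 70 71



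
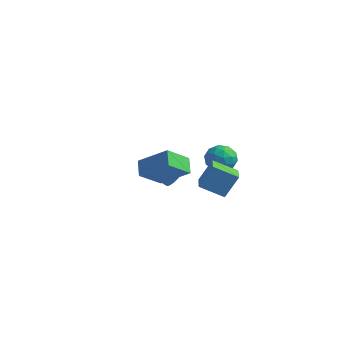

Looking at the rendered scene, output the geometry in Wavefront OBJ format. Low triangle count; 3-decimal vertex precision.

v 1.307 4.713 -2.175
v 1.817 4.448 -1.269
v 0.083 3.532 -1.831
v 0.593 3.267 -0.925
v 0.115 4.224 -1.012
v 0.872 4.954 -1.225
v 1.028 3.026 -1.875
v 1.785 3.756 -2.088
v 1.644 3.406 -1.084
v 1.08 4.146 -0.55
v 0.82 3.834 -2.55
v 0.256 4.574 -2.016
v 1.67 4.684 -1.752
v 0.23 3.296 -1.348
v -0.05 3.858 -1.399
v 0.249 3.703 -0.867
v 1.114 4.981 -1.726
v 1.414 4.826 -1.194
v 0.414 4.694 -1.043
v 0.486 3.154 -1.906
v 0.786 2.999 -1.374
v 1.651 4.277 -2.233
v 1.95 4.122 -1.701
v 1.486 3.286 -2.057
v 1.868 3.916 -1.111
v 1.148 3.222 -0.909
v 1.404 3.08 -1.467
v 1.849 3.509 -1.592
v 1.536 4.351 -0.797
v 0.816 3.657 -0.595
v 0.536 4.219 -0.646
v 0.981 4.648 -0.771
v 1.435 3.738 -0.688
v 1.084 4.323 -2.505
v 0.364 3.629 -2.303
v 0.919 3.332 -2.329
v 1.364 3.761 -2.454
v 0.752 4.758 -2.191
v 0.032 4.064 -1.989
v 0.051 4.471 -1.508
v 0.496 4.9 -1.633
v 0.465 4.242 -2.412
v 2.363 0.449 -1.596
v 2.791 1.17 -0.117
v 3.538 1.359 -2.379
v 3.966 2.08 -0.9
v 3.514 -0.8 -1.32
v 3.942 -0.079 0.159
v 4.689 0.11 -2.103
v 5.117 0.831 -0.624
v 2.658 -4.784 0.711
v 1.967 -4.151 1.428
v 2.927 -3.307 -0.335
v 2.236 -2.674 0.382
v 4.404 -4.246 1.918
v 3.713 -3.613 2.635
v 4.673 -2.769 0.872
v 3.982 -2.136 1.589
v -1.83 2.861 -3.804
v -1.502 2.638 -3.203
v -2.641 2.436 -2.655
v -2.97 2.659 -3.256
v -1.527 2.914 -3.153
v -2.666 2.711 -2.605
v -1.598 3.181 -3.202
v -2.737 2.979 -2.654
v -1.704 3.4 -3.343
v -2.844 3.197 -2.795
v -1.83 3.536 -3.554
v -2.969 3.334 -3.006
v -1.956 3.57 -3.803
v -3.095 3.368 -3.255
v -2.062 3.496 -4.052
v -3.202 3.294 -3.504
v -2.134 3.325 -4.263
v -3.273 3.123 -3.715
v -2.159 3.084 -4.405
v -3.298 2.882 -3.857
v -2.134 2.809 -4.455
v -3.273 2.606 -3.907
v -2.063 2.541 -4.406
v -3.202 2.339 -3.858
v -1.956 2.323 -4.265
v -3.096 2.12 -3.717
v -1.831 2.186 -4.054
v -2.97 1.984 -3.506
v -1.705 2.152 -3.805
v -2.844 1.95 -3.257
v -1.598 2.226 -3.556
v -2.738 2.024 -3.008
v -1.527 2.397 -3.345
v -2.666 2.195 -2.797
f 1 38 17
f 38 12 41
f 17 41 6
f 38 41 17
f 1 17 13
f 17 6 18
f 13 18 2
f 17 18 13
f 1 13 22
f 13 2 23
f 22 23 8
f 13 23 22
f 1 22 34
f 22 8 37
f 34 37 11
f 22 37 34
f 1 34 38
f 34 11 42
f 38 42 12
f 34 42 38
f 2 18 29
f 18 6 32
f 29 32 10
f 18 32 29
f 6 41 19
f 41 12 40
f 19 40 5
f 41 40 19
f 12 42 39
f 42 11 35
f 39 35 3
f 42 35 39
f 11 37 36
f 37 8 24
f 36 24 7
f 37 24 36
f 8 23 28
f 23 2 25
f 28 25 9
f 23 25 28
f 4 30 16
f 30 10 31
f 16 31 5
f 30 31 16
f 4 16 14
f 16 5 15
f 14 15 3
f 16 15 14
f 4 14 21
f 14 3 20
f 21 20 7
f 14 20 21
f 4 21 26
f 21 7 27
f 26 27 9
f 21 27 26
f 4 26 30
f 26 9 33
f 30 33 10
f 26 33 30
f 5 31 19
f 31 10 32
f 19 32 6
f 31 32 19
f 3 15 39
f 15 5 40
f 39 40 12
f 15 40 39
f 7 20 36
f 20 3 35
f 36 35 11
f 20 35 36
f 9 27 28
f 27 7 24
f 28 24 8
f 27 24 28
f 10 33 29
f 33 9 25
f 29 25 2
f 33 25 29
f 44 46 43
f 47 44 43
f 43 46 45
f 45 47 43
f 44 50 46
f 48 44 47
f 48 50 44
f 46 50 45
f 49 47 45
f 45 50 49
f 49 48 47
f 50 48 49
f 52 54 51
f 55 52 51
f 51 54 53
f 53 55 51
f 52 58 54
f 56 52 55
f 56 58 52
f 54 58 53
f 57 55 53
f 53 58 57
f 57 56 55
f 58 56 57
f 60 59 63
f 60 63 61
f 61 63 64
f 61 64 62
f 63 59 65
f 63 65 64
f 64 65 66
f 64 66 62
f 65 59 67
f 65 67 66
f 66 67 68
f 66 68 62
f 67 59 69
f 67 69 68
f 68 69 70
f 68 70 62
f 69 59 71
f 69 71 70
f 70 71 72
f 70 72 62
f 71 59 73
f 71 73 72
f 72 73 74
f 72 74 62
f 73 59 75
f 73 75 74
f 74 75 76
f 74 76 62
f 75 59 77
f 75 77 76
f 76 77 78
f 76 78 62
f 77 59 79
f 77 79 78
f 78 79 80
f 78 80 62
f 79 59 81
f 79 81 80
f 80 81 82
f 80 82 62
f 81 59 83
f 81 83 82
f 82 83 84
f 82 84 62
f 83 59 85
f 83 85 84
f 84 85 86
f 84 86 62
f 85 59 87
f 85 87 86
f 86 87 88
f 86 88 62
f 87 59 89
f 87 89 88
f 88 89 90
f 88 90 62
f 89 59 91
f 89 91 90
f 90 91 92
f 90 92 62
f 91 59 60
f 91 60 92
f 92 60 61
f 92 61 62

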